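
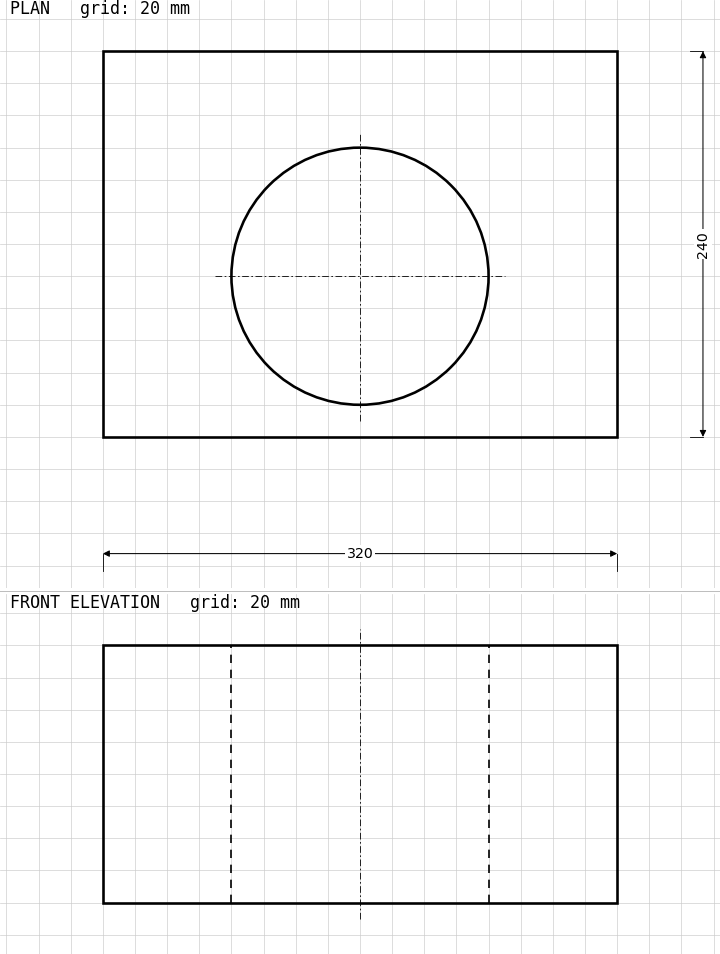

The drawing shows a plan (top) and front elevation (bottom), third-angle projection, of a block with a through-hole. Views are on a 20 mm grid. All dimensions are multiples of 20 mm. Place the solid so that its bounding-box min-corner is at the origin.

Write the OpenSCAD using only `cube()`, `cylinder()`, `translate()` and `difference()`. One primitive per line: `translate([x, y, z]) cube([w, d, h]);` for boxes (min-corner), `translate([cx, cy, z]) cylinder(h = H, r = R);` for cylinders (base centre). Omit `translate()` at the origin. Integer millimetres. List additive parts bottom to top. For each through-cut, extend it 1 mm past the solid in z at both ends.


difference() {
  cube([320, 240, 160]);
  translate([160, 100, -1]) cylinder(h = 162, r = 80);
}


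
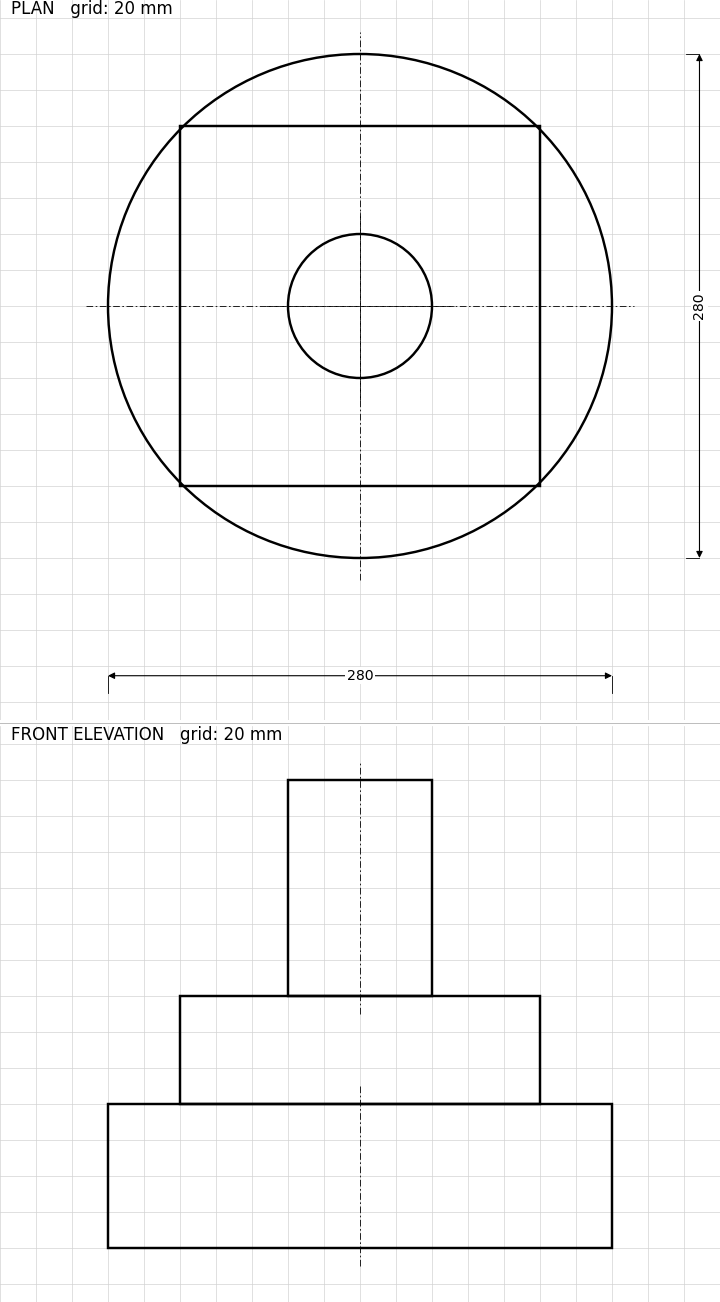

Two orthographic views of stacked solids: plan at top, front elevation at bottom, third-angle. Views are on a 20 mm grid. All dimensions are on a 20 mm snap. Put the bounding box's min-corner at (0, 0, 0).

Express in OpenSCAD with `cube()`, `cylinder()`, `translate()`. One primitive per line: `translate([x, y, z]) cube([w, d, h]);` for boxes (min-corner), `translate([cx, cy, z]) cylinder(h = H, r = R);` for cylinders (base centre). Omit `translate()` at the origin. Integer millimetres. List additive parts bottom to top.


translate([140, 140, 0]) cylinder(h = 80, r = 140);
translate([40, 40, 80]) cube([200, 200, 60]);
translate([140, 140, 140]) cylinder(h = 120, r = 40);


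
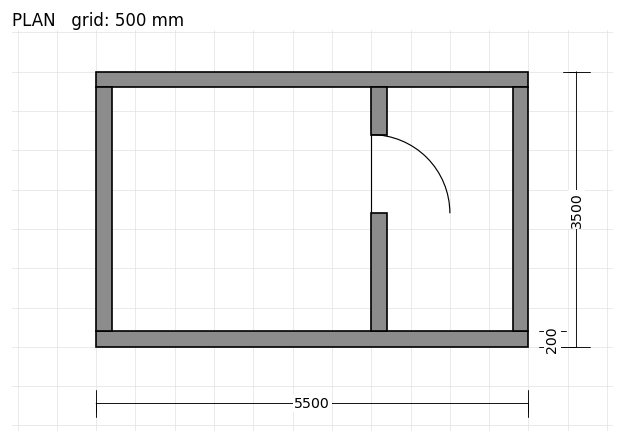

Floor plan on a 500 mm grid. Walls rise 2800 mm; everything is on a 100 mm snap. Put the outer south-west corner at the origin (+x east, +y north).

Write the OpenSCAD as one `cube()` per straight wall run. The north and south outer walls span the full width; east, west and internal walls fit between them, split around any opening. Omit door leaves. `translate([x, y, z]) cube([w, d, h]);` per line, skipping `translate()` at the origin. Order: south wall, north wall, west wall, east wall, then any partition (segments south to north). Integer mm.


cube([5500, 200, 2800]);
translate([0, 3300, 0]) cube([5500, 200, 2800]);
translate([0, 200, 0]) cube([200, 3100, 2800]);
translate([5300, 200, 0]) cube([200, 3100, 2800]);
translate([3500, 200, 0]) cube([200, 1500, 2800]);
translate([3500, 2700, 0]) cube([200, 600, 2800]);


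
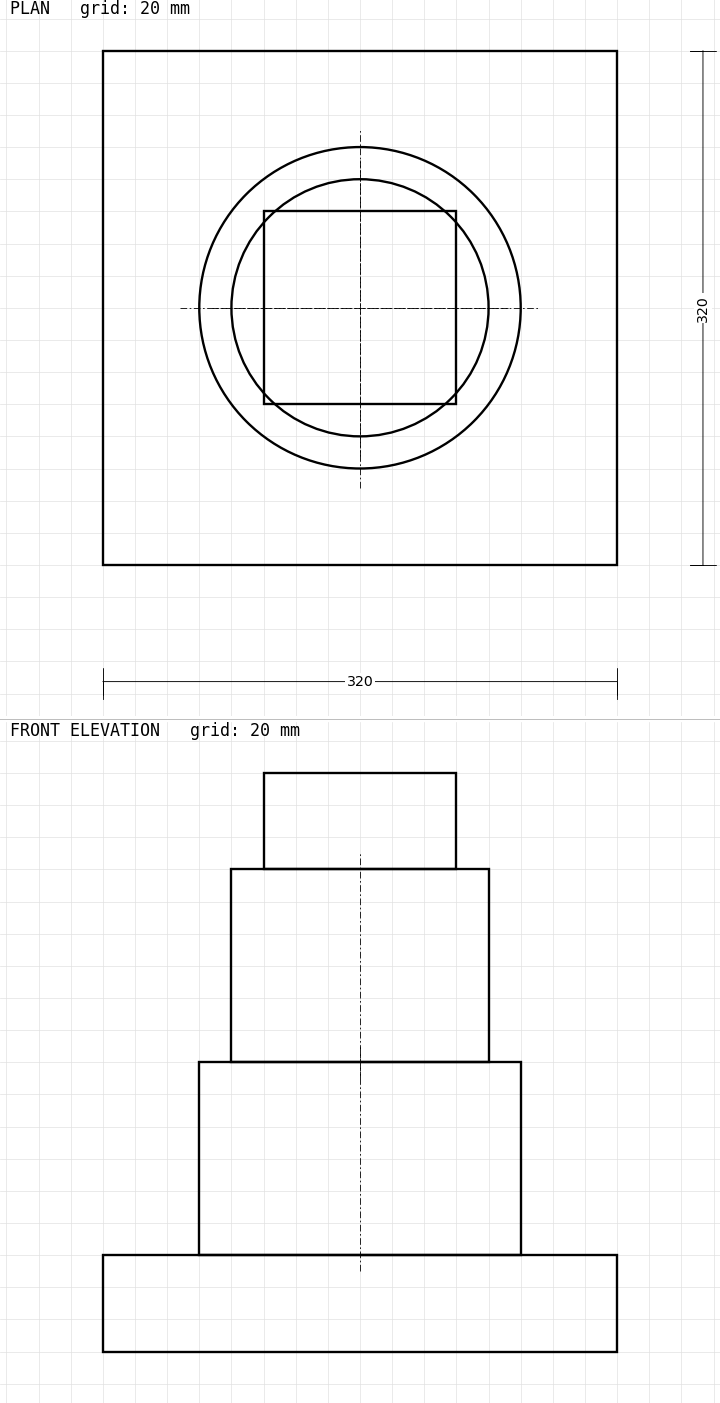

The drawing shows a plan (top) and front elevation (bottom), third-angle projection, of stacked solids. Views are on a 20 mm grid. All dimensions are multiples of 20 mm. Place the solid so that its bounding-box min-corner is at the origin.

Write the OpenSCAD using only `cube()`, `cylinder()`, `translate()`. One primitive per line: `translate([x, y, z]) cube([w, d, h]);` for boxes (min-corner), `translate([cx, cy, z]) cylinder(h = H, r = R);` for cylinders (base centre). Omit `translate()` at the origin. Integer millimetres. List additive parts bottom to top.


cube([320, 320, 60]);
translate([160, 160, 60]) cylinder(h = 120, r = 100);
translate([160, 160, 180]) cylinder(h = 120, r = 80);
translate([100, 100, 300]) cube([120, 120, 60]);


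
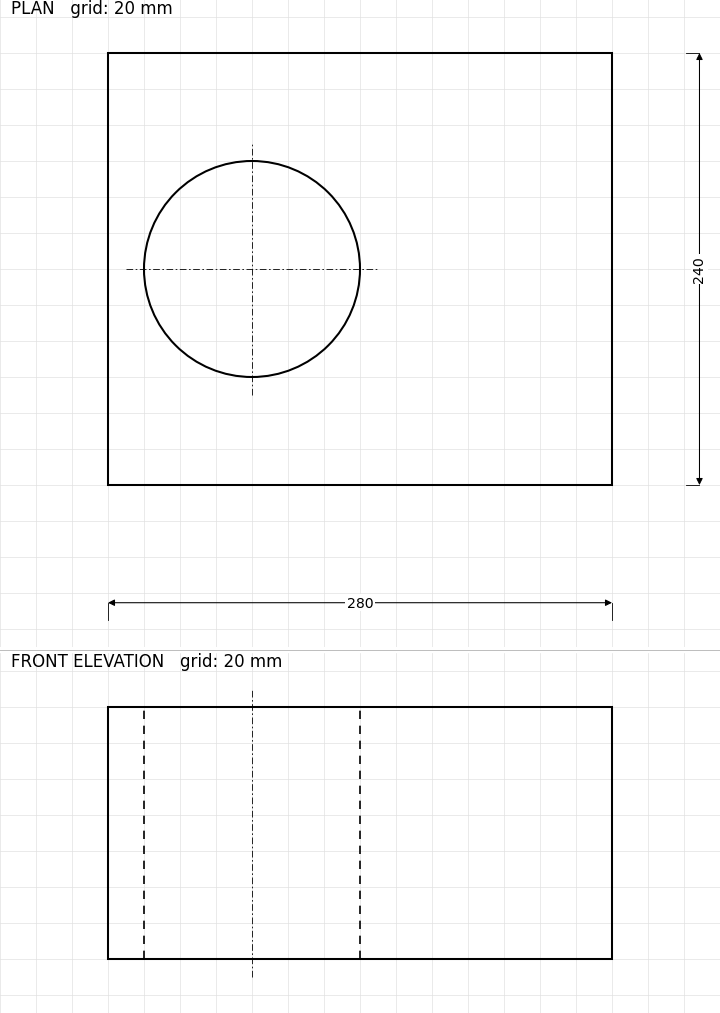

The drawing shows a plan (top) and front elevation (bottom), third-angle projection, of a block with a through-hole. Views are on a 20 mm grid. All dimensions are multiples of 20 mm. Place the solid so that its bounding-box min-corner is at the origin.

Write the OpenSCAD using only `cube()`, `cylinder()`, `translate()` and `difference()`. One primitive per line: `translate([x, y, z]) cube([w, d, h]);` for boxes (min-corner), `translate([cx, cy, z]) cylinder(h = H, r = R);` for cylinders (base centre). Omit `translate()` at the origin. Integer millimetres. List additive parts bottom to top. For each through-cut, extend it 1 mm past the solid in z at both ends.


difference() {
  cube([280, 240, 140]);
  translate([80, 120, -1]) cylinder(h = 142, r = 60);
}


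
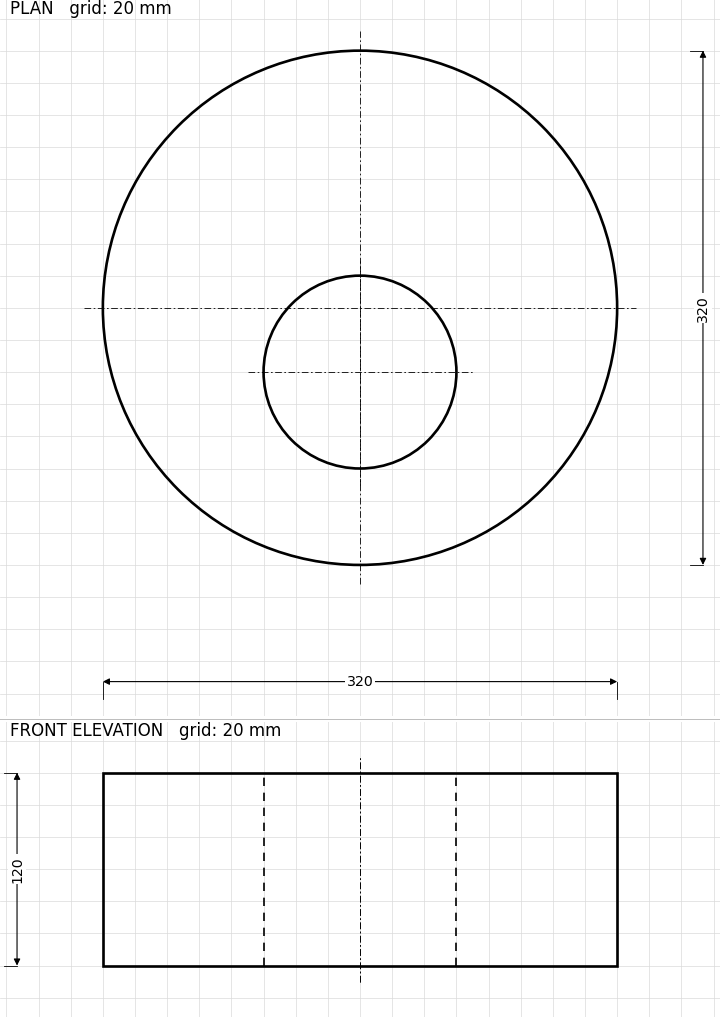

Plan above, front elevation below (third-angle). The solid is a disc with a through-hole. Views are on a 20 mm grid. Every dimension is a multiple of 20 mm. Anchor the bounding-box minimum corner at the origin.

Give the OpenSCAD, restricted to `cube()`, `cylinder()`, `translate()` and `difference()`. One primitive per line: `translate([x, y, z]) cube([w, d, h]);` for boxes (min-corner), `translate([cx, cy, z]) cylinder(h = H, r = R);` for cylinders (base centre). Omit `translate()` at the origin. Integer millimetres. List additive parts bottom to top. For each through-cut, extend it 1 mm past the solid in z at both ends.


difference() {
  translate([160, 160, 0]) cylinder(h = 120, r = 160);
  translate([160, 120, -1]) cylinder(h = 122, r = 60);
}


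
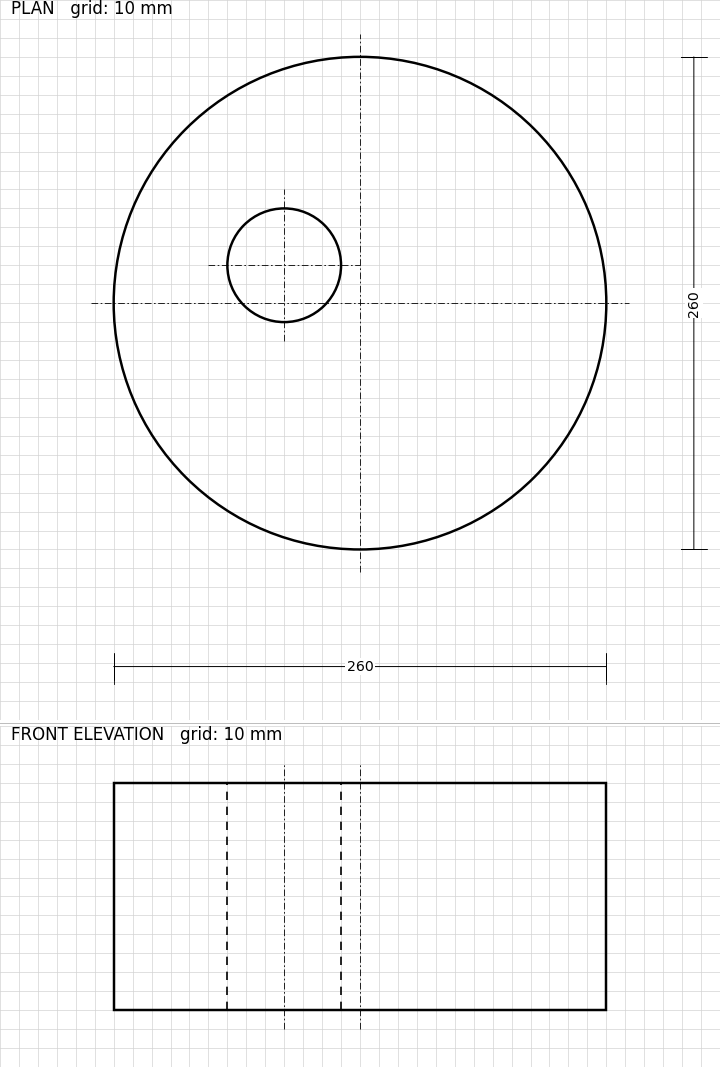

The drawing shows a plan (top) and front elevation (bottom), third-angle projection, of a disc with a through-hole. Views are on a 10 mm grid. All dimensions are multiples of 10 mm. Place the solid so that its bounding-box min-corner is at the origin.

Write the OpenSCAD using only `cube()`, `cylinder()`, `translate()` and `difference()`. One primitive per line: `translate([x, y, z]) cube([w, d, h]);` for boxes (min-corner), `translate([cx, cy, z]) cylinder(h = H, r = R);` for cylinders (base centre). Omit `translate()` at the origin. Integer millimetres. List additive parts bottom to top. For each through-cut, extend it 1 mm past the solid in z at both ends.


difference() {
  translate([130, 130, 0]) cylinder(h = 120, r = 130);
  translate([90, 150, -1]) cylinder(h = 122, r = 30);
}


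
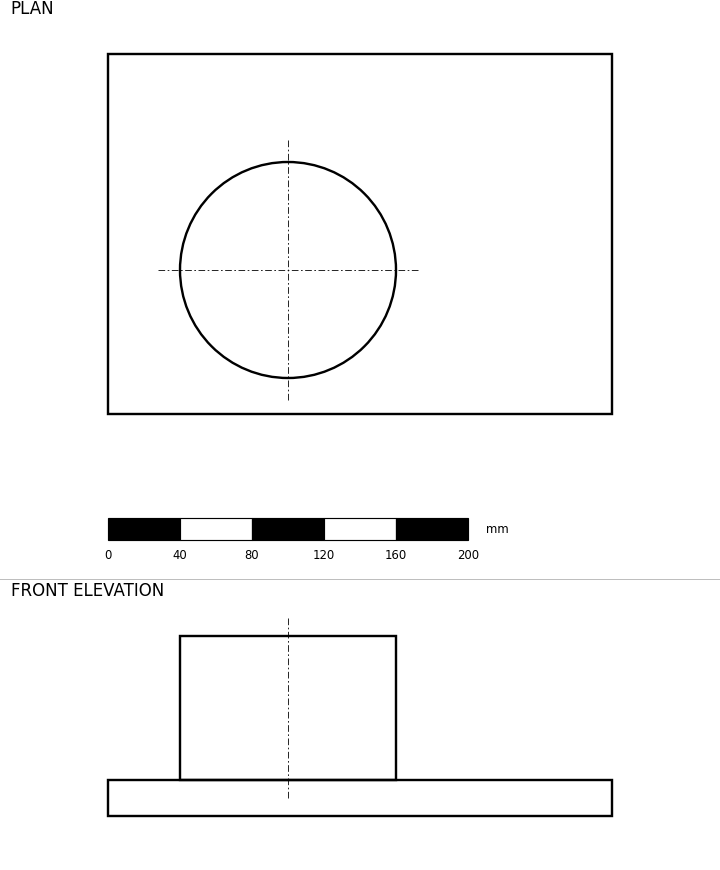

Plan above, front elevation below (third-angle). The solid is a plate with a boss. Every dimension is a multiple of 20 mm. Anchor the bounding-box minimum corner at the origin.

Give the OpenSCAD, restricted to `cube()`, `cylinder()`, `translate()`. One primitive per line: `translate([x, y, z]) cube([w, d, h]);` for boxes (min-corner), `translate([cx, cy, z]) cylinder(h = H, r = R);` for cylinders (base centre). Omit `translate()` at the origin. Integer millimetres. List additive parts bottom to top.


cube([280, 200, 20]);
translate([100, 80, 20]) cylinder(h = 80, r = 60);


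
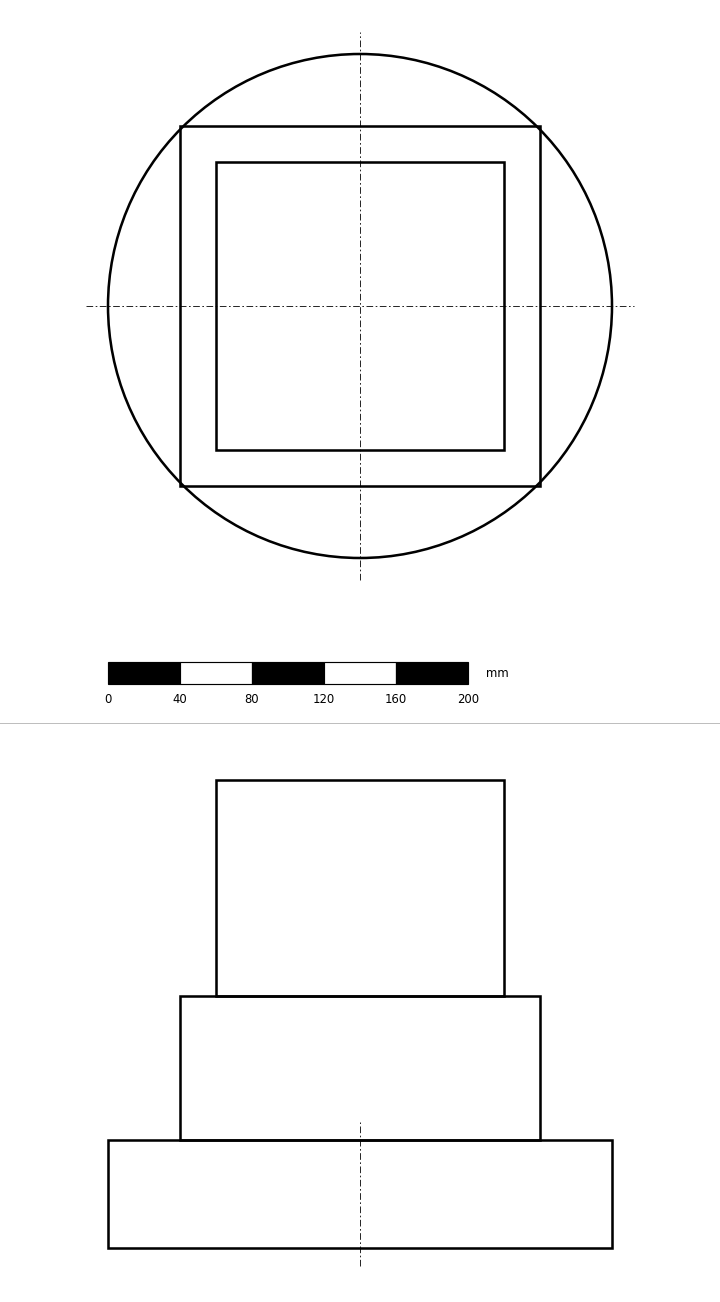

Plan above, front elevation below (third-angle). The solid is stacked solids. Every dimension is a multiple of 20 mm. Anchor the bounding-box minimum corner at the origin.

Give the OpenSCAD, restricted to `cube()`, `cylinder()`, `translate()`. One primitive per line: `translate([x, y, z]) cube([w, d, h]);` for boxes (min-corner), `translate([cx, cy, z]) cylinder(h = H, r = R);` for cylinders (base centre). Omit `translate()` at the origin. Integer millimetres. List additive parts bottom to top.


translate([140, 140, 0]) cylinder(h = 60, r = 140);
translate([40, 40, 60]) cube([200, 200, 80]);
translate([60, 60, 140]) cube([160, 160, 120]);


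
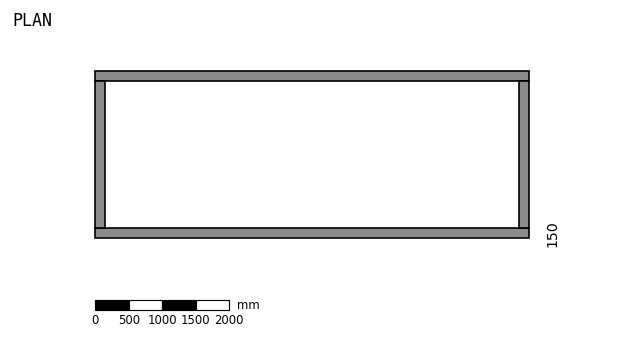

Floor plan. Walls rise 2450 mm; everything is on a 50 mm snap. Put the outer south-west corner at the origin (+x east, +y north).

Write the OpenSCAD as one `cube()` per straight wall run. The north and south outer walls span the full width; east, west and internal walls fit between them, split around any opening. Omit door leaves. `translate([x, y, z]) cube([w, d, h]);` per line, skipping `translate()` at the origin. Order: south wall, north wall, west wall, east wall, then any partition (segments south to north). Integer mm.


cube([6500, 150, 2450]);
translate([0, 2350, 0]) cube([6500, 150, 2450]);
translate([0, 150, 0]) cube([150, 2200, 2450]);
translate([6350, 150, 0]) cube([150, 2200, 2450]);


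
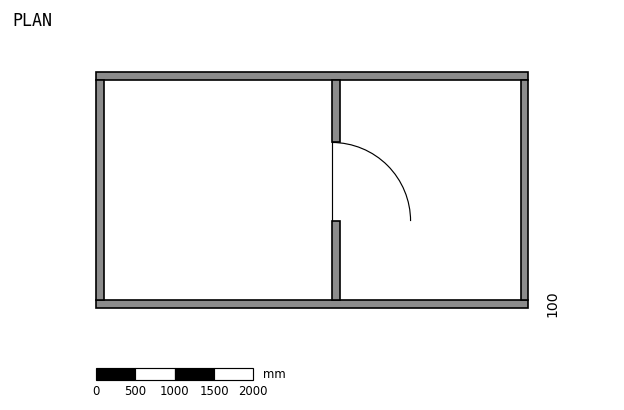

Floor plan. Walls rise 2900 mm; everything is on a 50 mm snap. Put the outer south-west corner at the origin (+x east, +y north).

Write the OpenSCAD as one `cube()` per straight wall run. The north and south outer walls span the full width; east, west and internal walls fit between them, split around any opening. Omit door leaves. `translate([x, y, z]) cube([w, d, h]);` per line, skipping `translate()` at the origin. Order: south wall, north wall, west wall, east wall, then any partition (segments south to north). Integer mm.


cube([5500, 100, 2900]);
translate([0, 2900, 0]) cube([5500, 100, 2900]);
translate([0, 100, 0]) cube([100, 2800, 2900]);
translate([5400, 100, 0]) cube([100, 2800, 2900]);
translate([3000, 100, 0]) cube([100, 1000, 2900]);
translate([3000, 2100, 0]) cube([100, 800, 2900]);


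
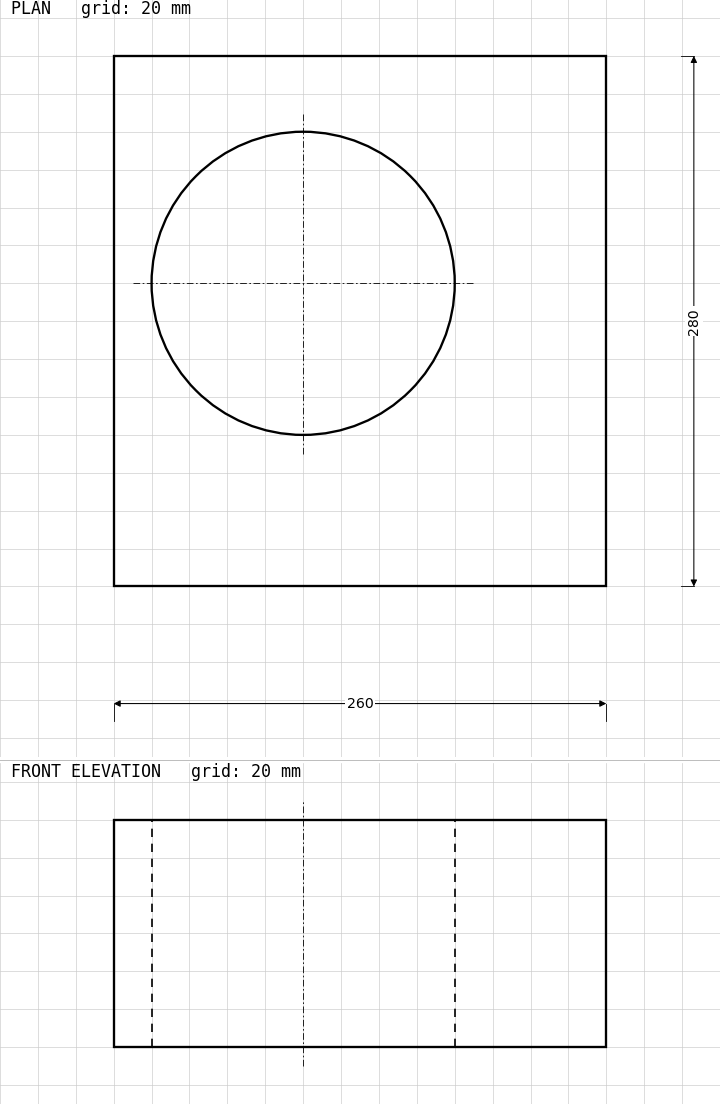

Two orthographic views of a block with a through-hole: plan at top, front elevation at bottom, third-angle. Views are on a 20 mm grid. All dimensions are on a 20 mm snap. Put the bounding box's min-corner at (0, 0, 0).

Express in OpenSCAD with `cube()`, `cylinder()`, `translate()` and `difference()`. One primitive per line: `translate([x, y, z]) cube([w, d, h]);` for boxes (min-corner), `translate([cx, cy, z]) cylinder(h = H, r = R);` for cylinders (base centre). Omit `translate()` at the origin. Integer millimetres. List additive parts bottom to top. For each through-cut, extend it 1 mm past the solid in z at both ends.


difference() {
  cube([260, 280, 120]);
  translate([100, 160, -1]) cylinder(h = 122, r = 80);
}


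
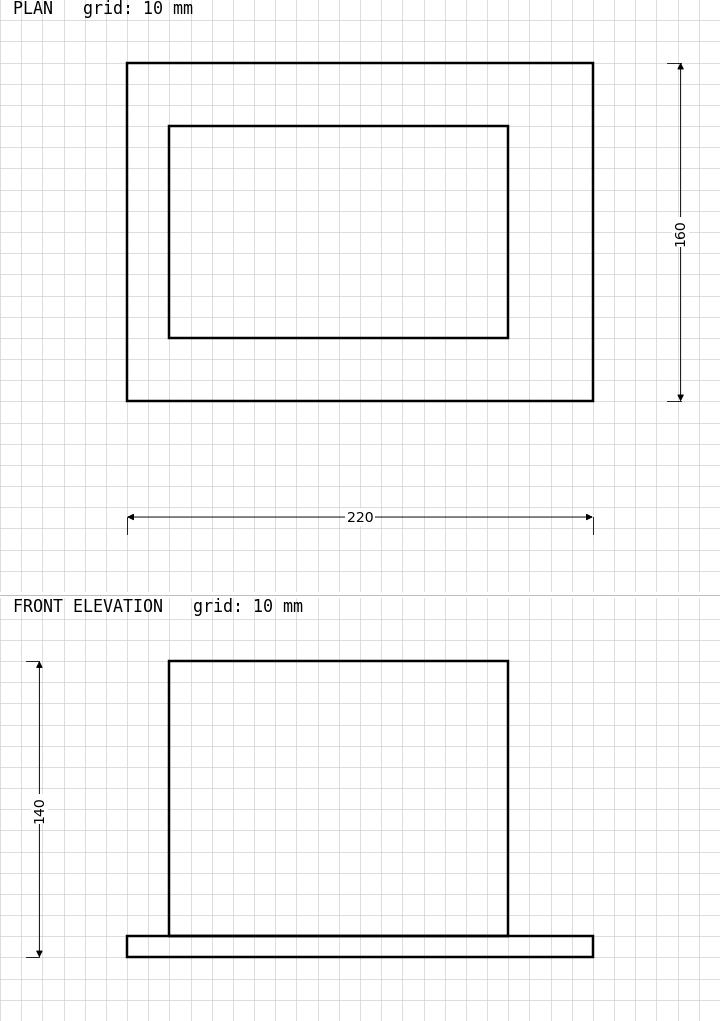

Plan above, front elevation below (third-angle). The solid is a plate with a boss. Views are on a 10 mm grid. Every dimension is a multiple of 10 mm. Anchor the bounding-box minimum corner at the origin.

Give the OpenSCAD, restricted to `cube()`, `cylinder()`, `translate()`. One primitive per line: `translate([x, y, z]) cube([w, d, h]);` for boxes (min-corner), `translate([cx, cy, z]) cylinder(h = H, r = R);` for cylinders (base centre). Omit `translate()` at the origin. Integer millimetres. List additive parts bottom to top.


cube([220, 160, 10]);
translate([20, 30, 10]) cube([160, 100, 130]);


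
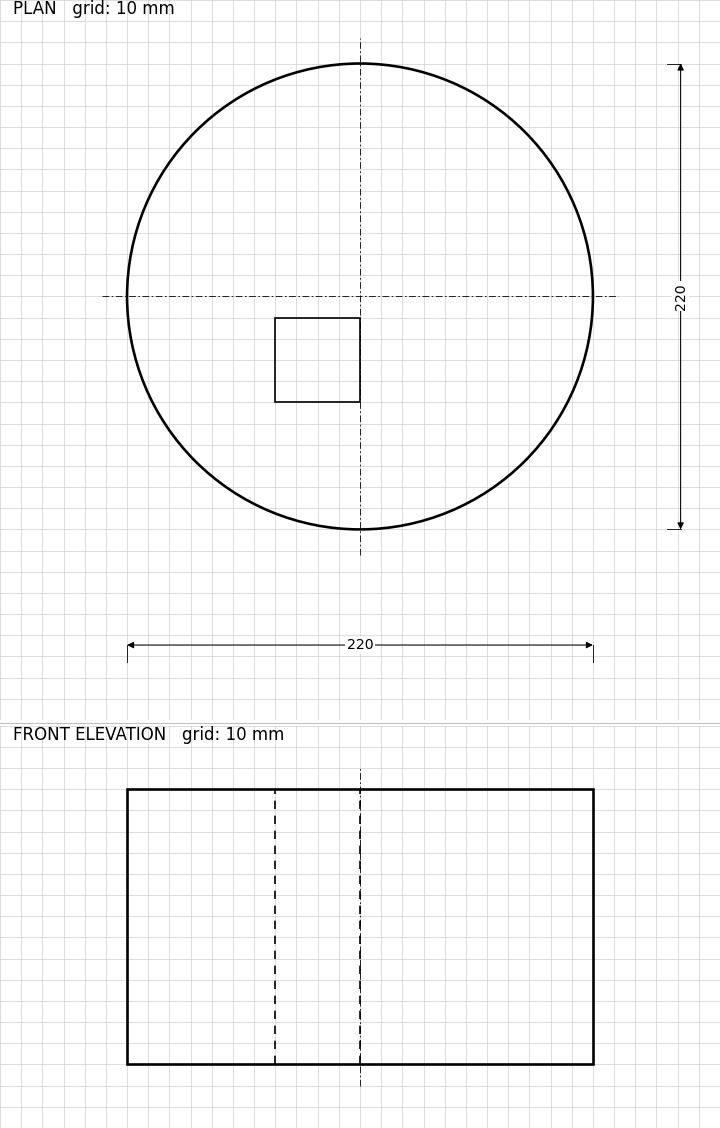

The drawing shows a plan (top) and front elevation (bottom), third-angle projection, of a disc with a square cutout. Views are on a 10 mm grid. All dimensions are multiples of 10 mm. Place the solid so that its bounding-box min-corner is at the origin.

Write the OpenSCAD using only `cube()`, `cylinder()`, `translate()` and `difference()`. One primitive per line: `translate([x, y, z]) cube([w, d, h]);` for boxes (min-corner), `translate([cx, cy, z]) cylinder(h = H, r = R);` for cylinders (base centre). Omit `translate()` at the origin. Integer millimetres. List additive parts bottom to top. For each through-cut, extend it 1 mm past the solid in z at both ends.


difference() {
  translate([110, 110, 0]) cylinder(h = 130, r = 110);
  translate([70, 60, -1]) cube([40, 40, 132]);
}


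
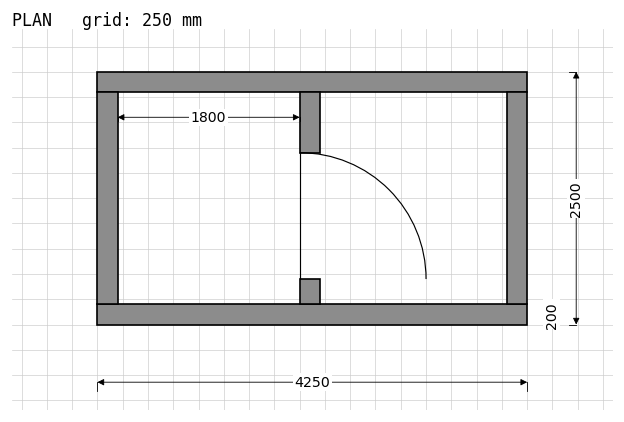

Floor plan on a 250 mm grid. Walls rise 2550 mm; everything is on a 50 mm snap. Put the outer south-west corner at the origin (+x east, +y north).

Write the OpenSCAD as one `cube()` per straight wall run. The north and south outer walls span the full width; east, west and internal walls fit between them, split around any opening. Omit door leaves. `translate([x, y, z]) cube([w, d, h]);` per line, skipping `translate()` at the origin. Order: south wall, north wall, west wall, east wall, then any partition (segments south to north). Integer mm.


cube([4250, 200, 2550]);
translate([0, 2300, 0]) cube([4250, 200, 2550]);
translate([0, 200, 0]) cube([200, 2100, 2550]);
translate([4050, 200, 0]) cube([200, 2100, 2550]);
translate([2000, 200, 0]) cube([200, 250, 2550]);
translate([2000, 1700, 0]) cube([200, 600, 2550]);


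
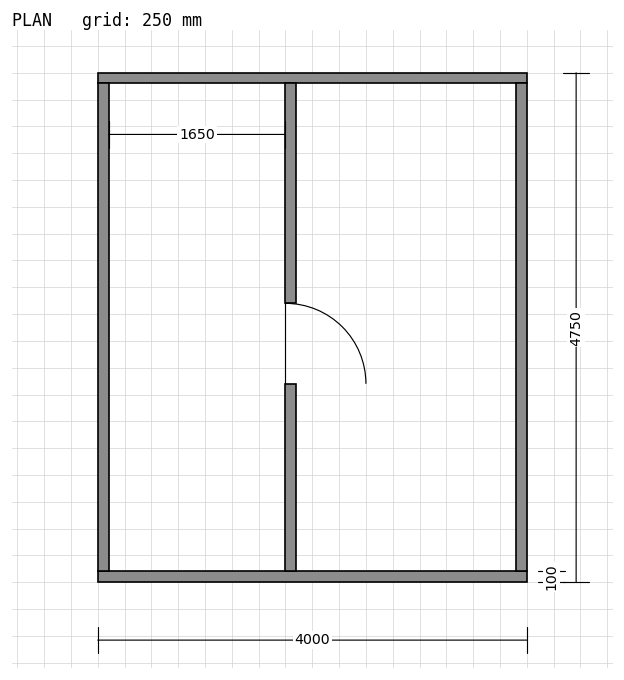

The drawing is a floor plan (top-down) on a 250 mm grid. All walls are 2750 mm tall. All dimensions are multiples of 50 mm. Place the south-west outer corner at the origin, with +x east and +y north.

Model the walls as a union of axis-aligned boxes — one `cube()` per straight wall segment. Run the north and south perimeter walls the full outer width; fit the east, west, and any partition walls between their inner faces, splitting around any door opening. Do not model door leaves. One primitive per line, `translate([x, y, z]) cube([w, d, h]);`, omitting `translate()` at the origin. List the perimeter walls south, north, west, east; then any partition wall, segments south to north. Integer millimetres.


cube([4000, 100, 2750]);
translate([0, 4650, 0]) cube([4000, 100, 2750]);
translate([0, 100, 0]) cube([100, 4550, 2750]);
translate([3900, 100, 0]) cube([100, 4550, 2750]);
translate([1750, 100, 0]) cube([100, 1750, 2750]);
translate([1750, 2600, 0]) cube([100, 2050, 2750]);


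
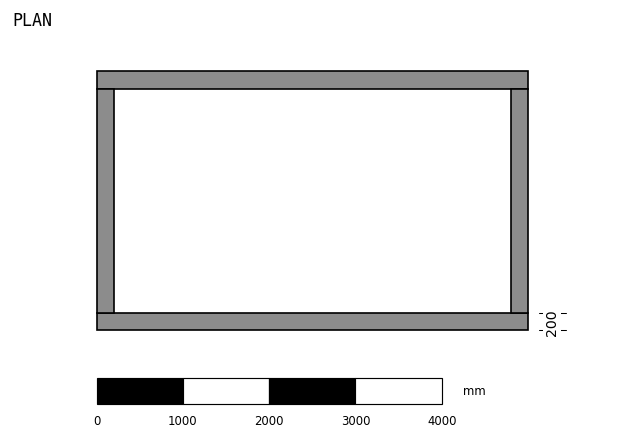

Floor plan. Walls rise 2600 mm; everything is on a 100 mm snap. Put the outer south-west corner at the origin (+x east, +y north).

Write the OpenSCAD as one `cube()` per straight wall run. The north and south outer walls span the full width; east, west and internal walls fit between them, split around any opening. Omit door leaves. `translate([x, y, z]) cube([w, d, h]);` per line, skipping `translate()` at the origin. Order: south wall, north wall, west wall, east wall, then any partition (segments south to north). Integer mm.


cube([5000, 200, 2600]);
translate([0, 2800, 0]) cube([5000, 200, 2600]);
translate([0, 200, 0]) cube([200, 2600, 2600]);
translate([4800, 200, 0]) cube([200, 2600, 2600]);


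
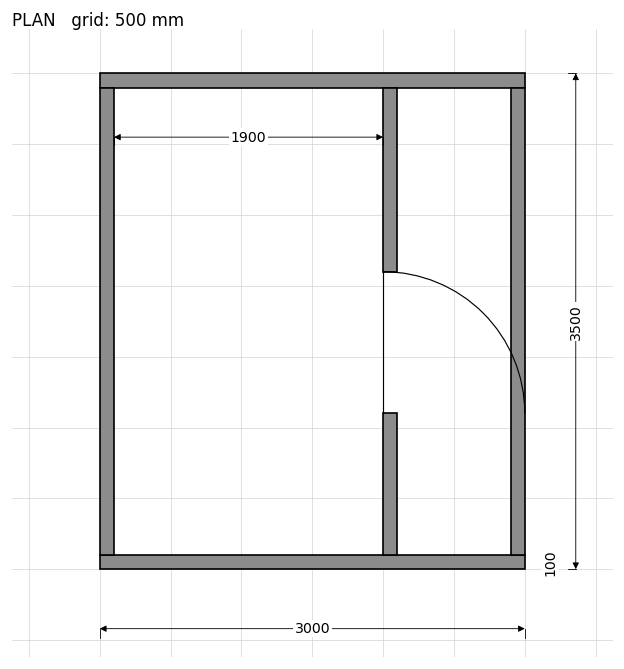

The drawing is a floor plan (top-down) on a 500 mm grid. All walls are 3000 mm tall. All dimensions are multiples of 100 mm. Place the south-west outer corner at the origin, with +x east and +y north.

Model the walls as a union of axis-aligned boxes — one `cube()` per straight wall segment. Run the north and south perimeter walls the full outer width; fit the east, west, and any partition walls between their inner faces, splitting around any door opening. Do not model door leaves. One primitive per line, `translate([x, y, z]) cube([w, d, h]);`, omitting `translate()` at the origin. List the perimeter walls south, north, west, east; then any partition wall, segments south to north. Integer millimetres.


cube([3000, 100, 3000]);
translate([0, 3400, 0]) cube([3000, 100, 3000]);
translate([0, 100, 0]) cube([100, 3300, 3000]);
translate([2900, 100, 0]) cube([100, 3300, 3000]);
translate([2000, 100, 0]) cube([100, 1000, 3000]);
translate([2000, 2100, 0]) cube([100, 1300, 3000]);


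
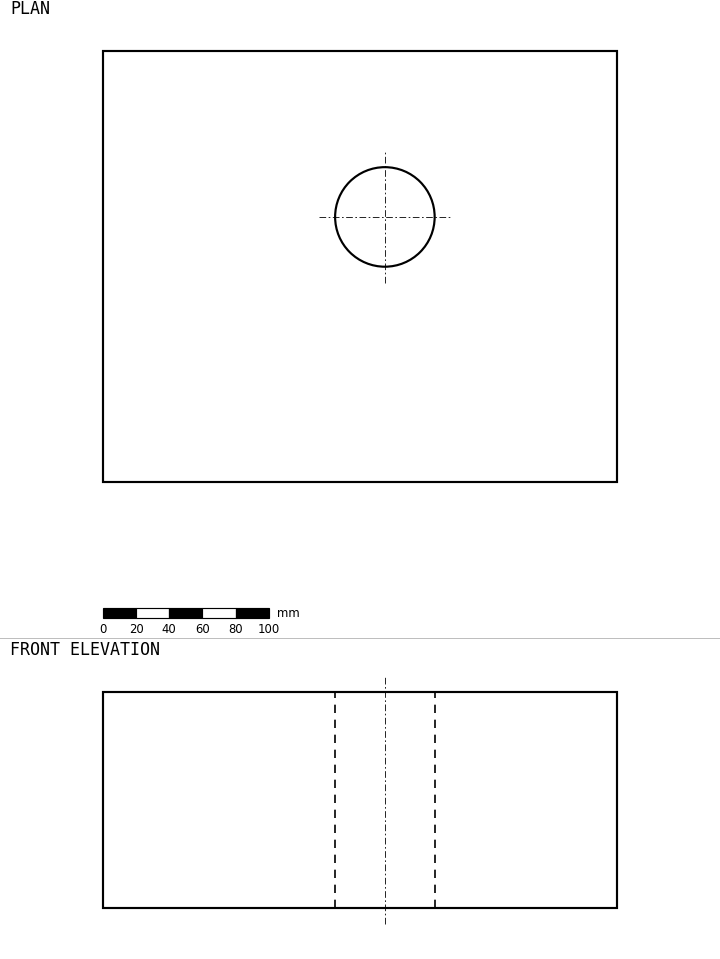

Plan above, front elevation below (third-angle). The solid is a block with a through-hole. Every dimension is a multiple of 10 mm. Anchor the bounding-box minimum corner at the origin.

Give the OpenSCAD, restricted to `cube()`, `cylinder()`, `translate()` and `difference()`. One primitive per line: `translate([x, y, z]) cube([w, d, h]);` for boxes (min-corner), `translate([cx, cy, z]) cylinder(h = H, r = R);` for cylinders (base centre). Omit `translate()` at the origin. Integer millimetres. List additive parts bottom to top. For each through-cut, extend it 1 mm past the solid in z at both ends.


difference() {
  cube([310, 260, 130]);
  translate([170, 160, -1]) cylinder(h = 132, r = 30);
}


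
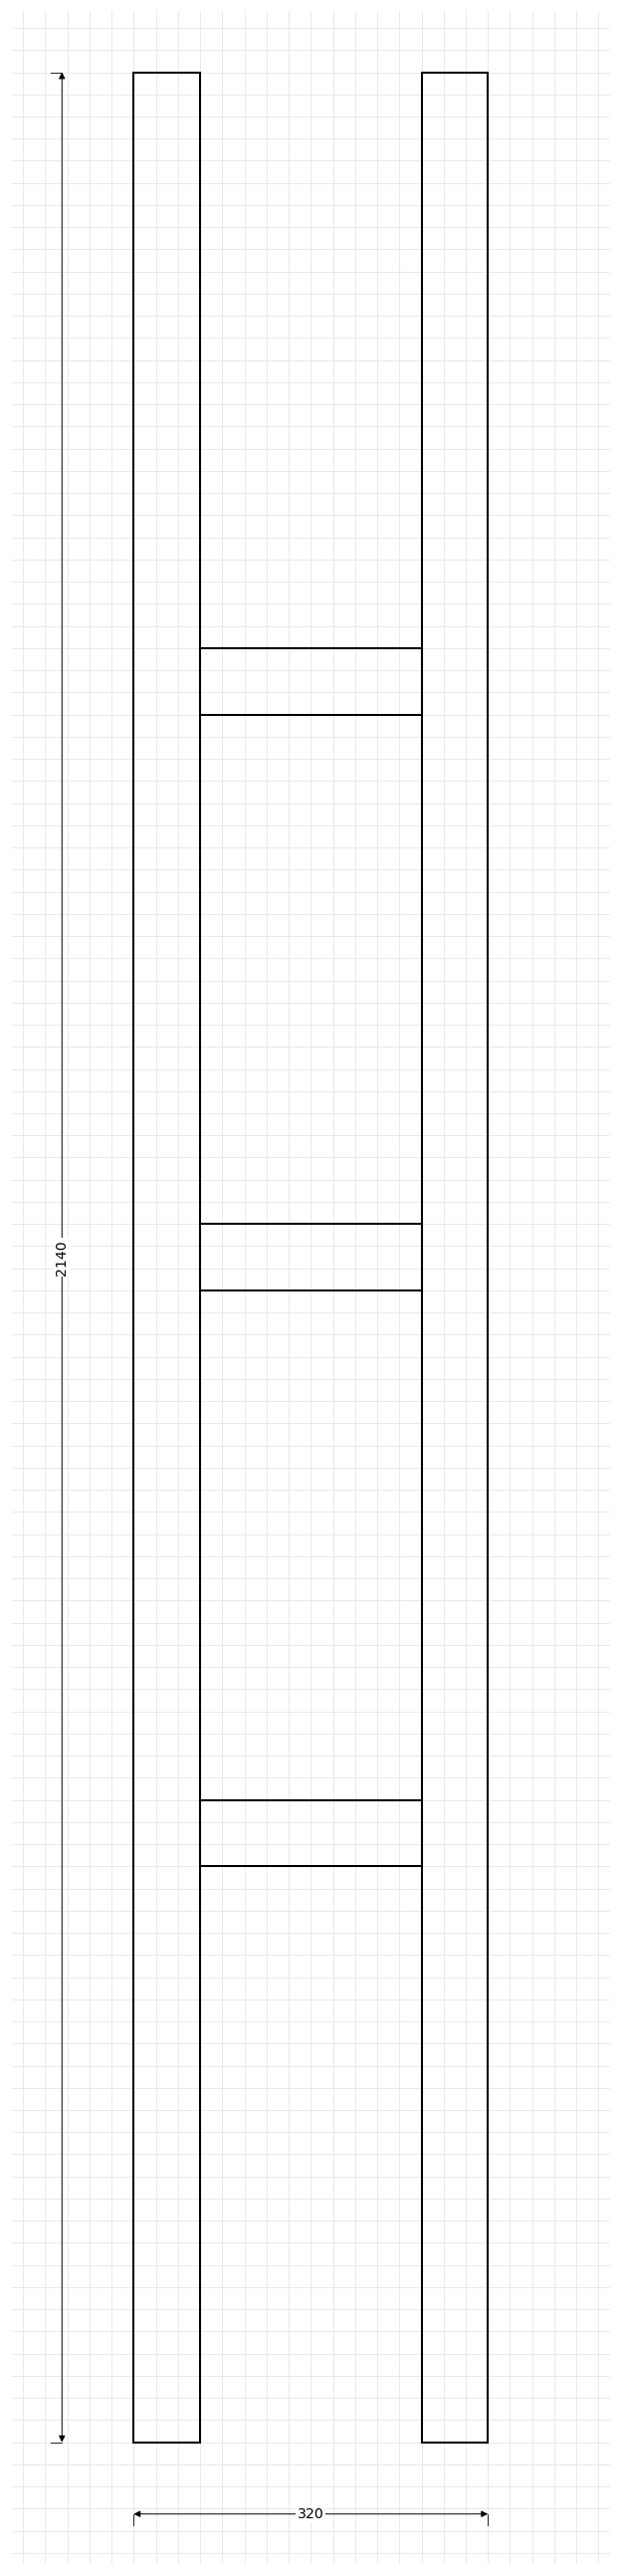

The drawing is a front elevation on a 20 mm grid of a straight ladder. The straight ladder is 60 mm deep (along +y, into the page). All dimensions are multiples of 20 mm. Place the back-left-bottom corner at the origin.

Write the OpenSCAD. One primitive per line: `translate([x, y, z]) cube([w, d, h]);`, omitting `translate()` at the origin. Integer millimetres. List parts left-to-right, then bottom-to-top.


cube([60, 60, 2140]);
translate([60, 0, 520]) cube([200, 60, 60]);
translate([60, 0, 1040]) cube([200, 60, 60]);
translate([60, 0, 1560]) cube([200, 60, 60]);
translate([260, 0, 0]) cube([60, 60, 2140]);


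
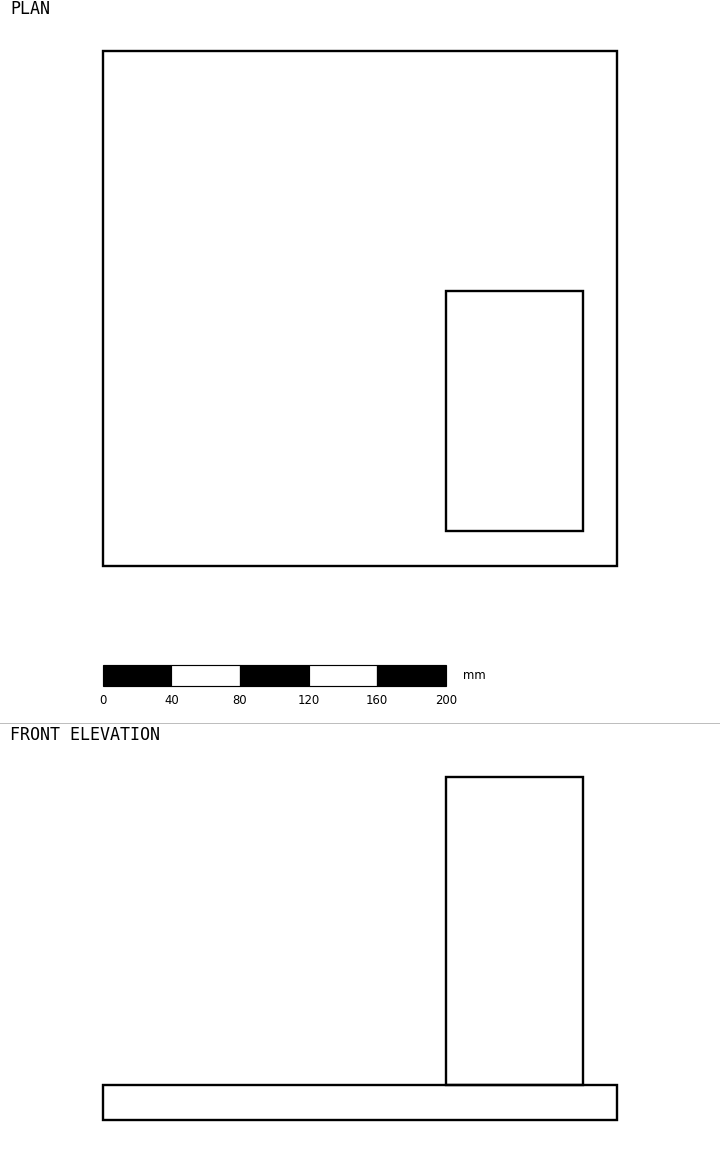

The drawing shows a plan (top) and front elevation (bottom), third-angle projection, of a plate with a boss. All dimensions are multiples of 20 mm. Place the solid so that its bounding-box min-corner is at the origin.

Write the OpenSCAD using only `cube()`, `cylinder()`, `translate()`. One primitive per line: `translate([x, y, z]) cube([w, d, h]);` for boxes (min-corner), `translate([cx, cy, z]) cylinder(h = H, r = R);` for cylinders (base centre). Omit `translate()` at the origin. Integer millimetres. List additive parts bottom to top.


cube([300, 300, 20]);
translate([200, 20, 20]) cube([80, 140, 180]);


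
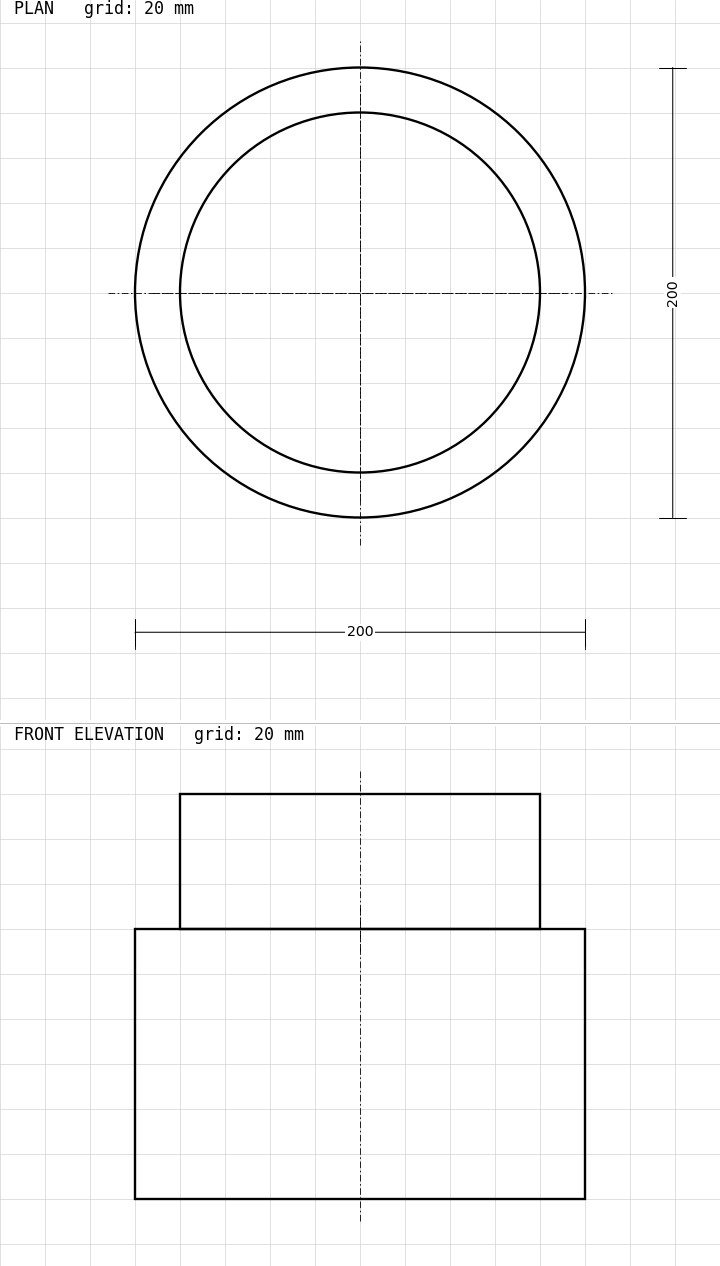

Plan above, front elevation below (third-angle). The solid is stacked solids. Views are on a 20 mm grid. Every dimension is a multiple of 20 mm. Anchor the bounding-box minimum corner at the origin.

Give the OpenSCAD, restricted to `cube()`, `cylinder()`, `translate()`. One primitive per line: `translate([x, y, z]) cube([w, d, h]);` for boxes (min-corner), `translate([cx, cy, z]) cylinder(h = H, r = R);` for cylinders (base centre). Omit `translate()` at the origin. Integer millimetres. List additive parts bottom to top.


translate([100, 100, 0]) cylinder(h = 120, r = 100);
translate([100, 100, 120]) cylinder(h = 60, r = 80);


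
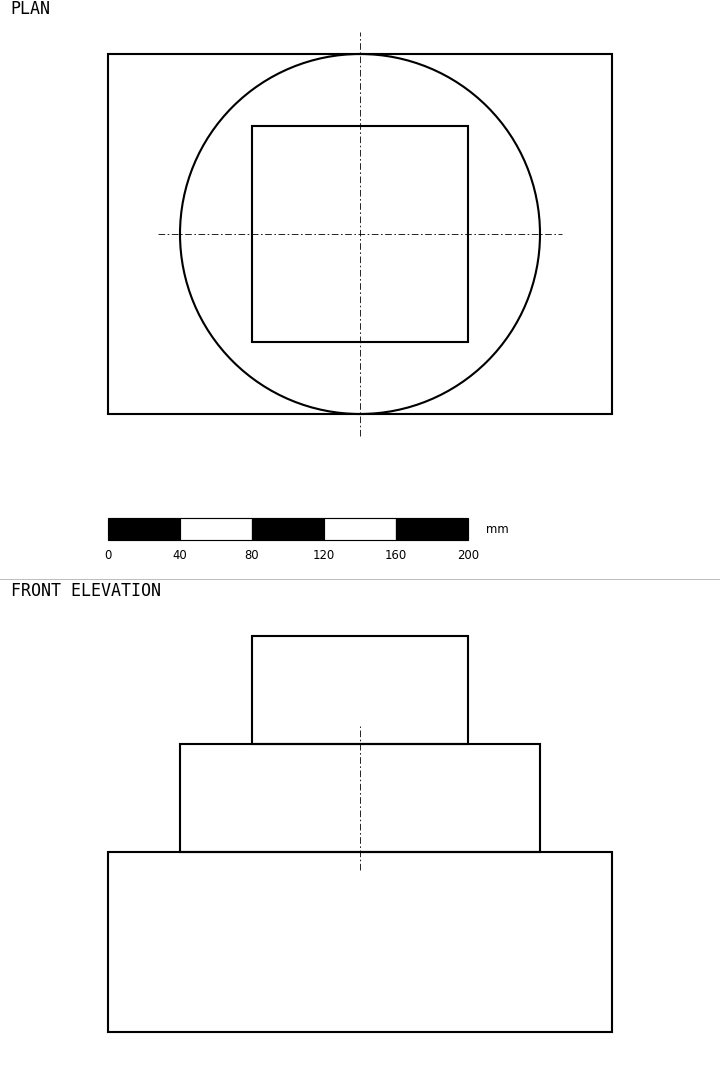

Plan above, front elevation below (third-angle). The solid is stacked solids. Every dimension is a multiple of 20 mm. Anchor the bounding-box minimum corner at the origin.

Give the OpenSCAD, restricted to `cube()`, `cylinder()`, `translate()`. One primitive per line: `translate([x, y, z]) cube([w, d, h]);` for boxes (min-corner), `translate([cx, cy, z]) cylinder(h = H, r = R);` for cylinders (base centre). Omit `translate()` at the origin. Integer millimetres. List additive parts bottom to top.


cube([280, 200, 100]);
translate([140, 100, 100]) cylinder(h = 60, r = 100);
translate([80, 40, 160]) cube([120, 120, 60]);


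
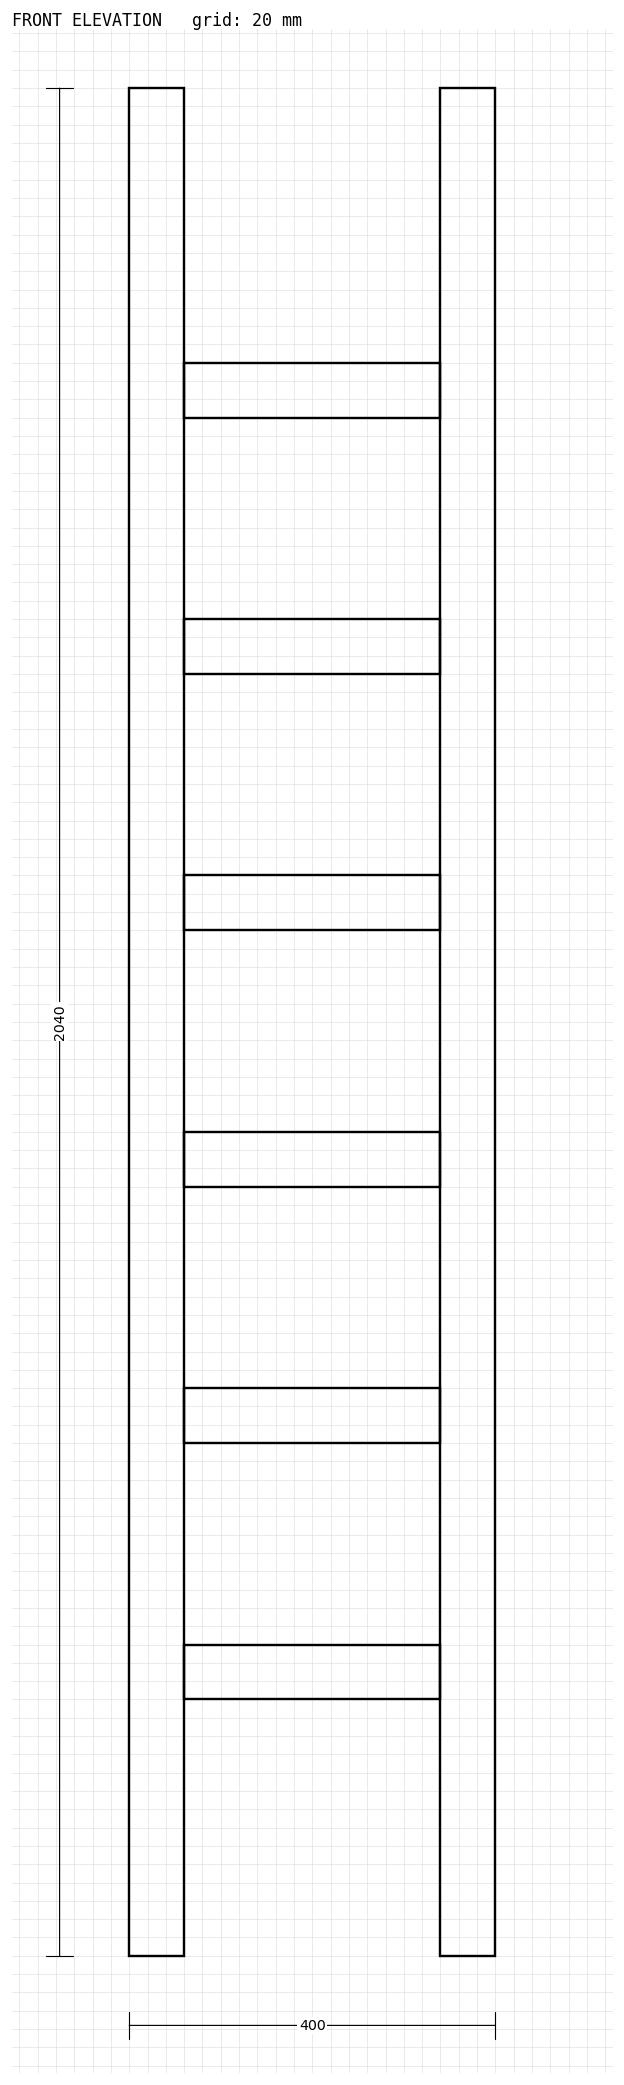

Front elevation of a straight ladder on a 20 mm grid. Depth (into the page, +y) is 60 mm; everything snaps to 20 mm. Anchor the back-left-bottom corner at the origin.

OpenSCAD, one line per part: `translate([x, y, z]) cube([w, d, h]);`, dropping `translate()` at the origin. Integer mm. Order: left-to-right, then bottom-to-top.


cube([60, 60, 2040]);
translate([60, 0, 280]) cube([280, 60, 60]);
translate([60, 0, 560]) cube([280, 60, 60]);
translate([60, 0, 840]) cube([280, 60, 60]);
translate([60, 0, 1120]) cube([280, 60, 60]);
translate([60, 0, 1400]) cube([280, 60, 60]);
translate([60, 0, 1680]) cube([280, 60, 60]);
translate([340, 0, 0]) cube([60, 60, 2040]);


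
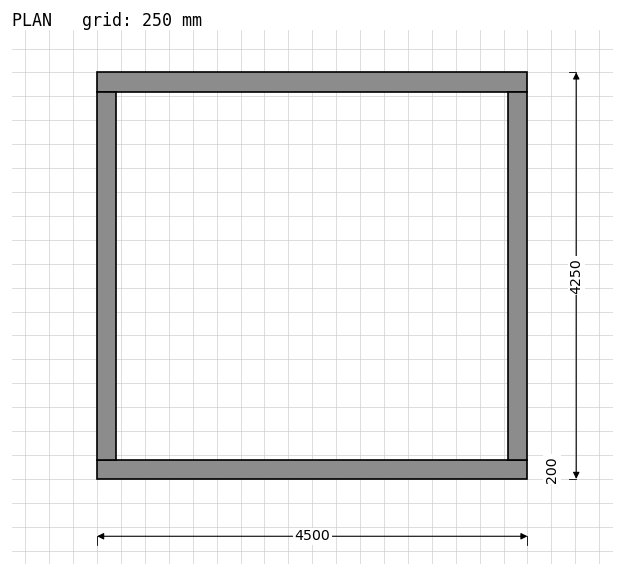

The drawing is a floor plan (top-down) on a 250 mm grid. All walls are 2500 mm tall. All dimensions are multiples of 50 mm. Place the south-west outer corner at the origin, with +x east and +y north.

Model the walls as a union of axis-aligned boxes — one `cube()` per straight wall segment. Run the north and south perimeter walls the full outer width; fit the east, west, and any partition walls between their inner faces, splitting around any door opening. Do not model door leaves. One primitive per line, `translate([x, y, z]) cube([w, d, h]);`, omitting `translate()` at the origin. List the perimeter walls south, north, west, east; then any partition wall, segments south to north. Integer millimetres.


cube([4500, 200, 2500]);
translate([0, 4050, 0]) cube([4500, 200, 2500]);
translate([0, 200, 0]) cube([200, 3850, 2500]);
translate([4300, 200, 0]) cube([200, 3850, 2500]);


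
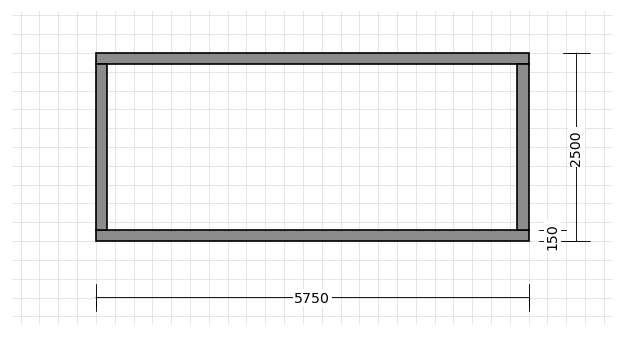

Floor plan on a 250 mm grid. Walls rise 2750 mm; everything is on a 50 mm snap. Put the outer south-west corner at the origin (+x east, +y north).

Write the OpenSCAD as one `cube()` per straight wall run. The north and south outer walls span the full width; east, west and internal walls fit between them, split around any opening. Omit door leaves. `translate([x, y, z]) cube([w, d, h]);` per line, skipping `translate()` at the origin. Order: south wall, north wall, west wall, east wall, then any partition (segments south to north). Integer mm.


cube([5750, 150, 2750]);
translate([0, 2350, 0]) cube([5750, 150, 2750]);
translate([0, 150, 0]) cube([150, 2200, 2750]);
translate([5600, 150, 0]) cube([150, 2200, 2750]);


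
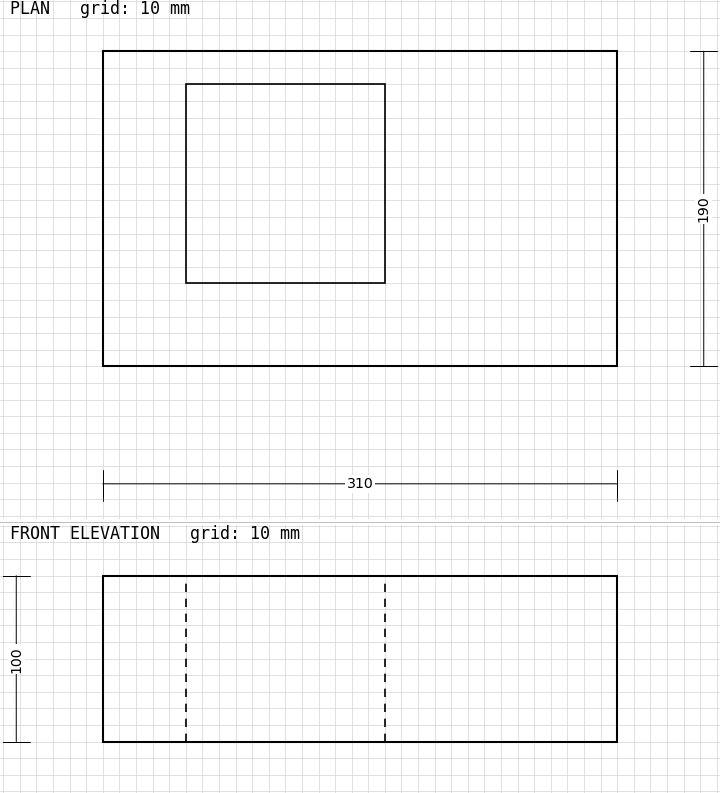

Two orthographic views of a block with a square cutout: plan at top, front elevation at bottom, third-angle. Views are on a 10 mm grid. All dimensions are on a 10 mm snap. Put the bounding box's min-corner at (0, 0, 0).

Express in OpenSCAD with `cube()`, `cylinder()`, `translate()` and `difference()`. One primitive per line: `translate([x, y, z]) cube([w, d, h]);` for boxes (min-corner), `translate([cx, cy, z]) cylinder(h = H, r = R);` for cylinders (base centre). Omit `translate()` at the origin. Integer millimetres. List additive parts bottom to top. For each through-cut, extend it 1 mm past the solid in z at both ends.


difference() {
  cube([310, 190, 100]);
  translate([50, 50, -1]) cube([120, 120, 102]);
}


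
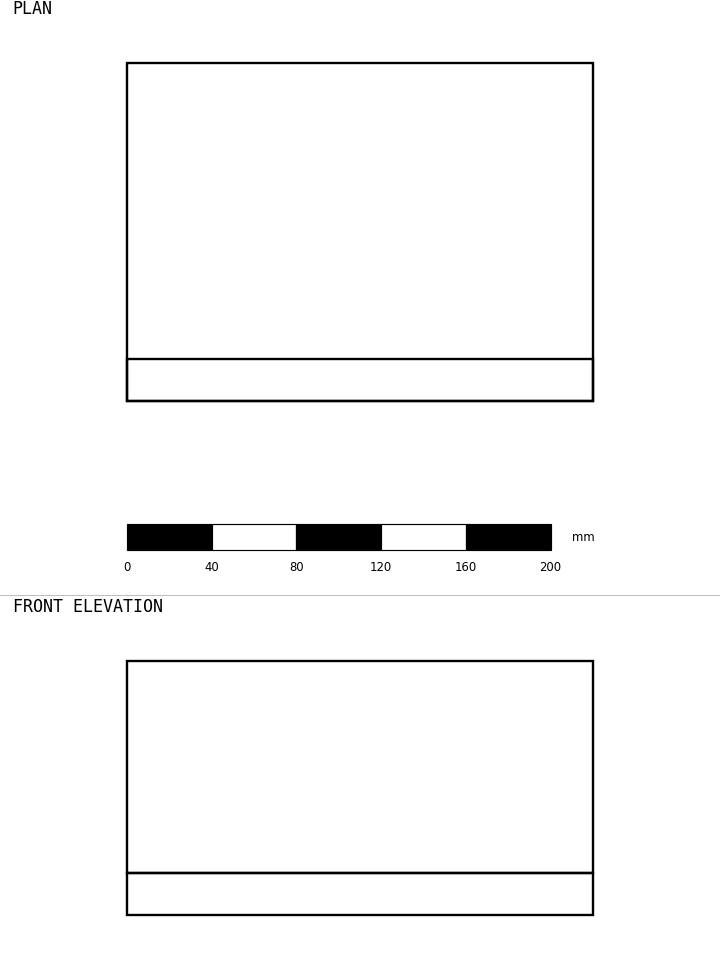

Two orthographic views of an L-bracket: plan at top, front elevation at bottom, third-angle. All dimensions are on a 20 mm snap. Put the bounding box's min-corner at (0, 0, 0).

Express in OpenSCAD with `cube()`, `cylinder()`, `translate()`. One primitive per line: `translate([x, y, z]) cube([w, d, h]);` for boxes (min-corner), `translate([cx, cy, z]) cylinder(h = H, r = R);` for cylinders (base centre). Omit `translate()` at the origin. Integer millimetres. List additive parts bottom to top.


cube([220, 160, 20]);
translate([0, 0, 20]) cube([220, 20, 100]);


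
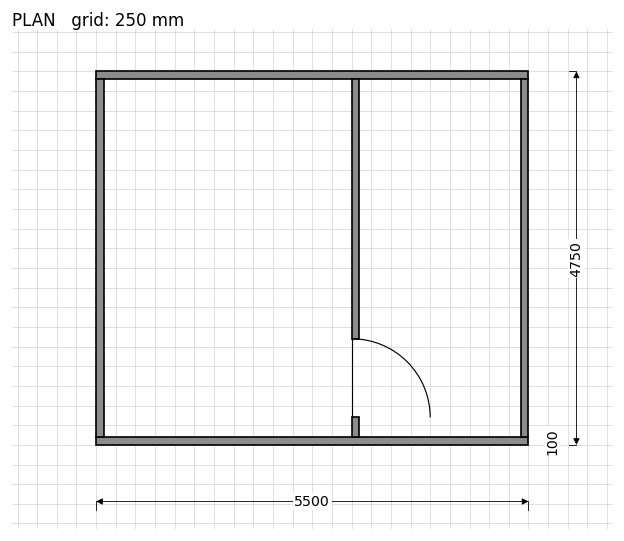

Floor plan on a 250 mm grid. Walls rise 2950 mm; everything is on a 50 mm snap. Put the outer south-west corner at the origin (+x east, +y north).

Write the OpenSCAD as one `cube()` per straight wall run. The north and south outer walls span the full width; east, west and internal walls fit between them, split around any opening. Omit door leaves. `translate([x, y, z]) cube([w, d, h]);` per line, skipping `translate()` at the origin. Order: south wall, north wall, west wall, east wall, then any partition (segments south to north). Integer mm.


cube([5500, 100, 2950]);
translate([0, 4650, 0]) cube([5500, 100, 2950]);
translate([0, 100, 0]) cube([100, 4550, 2950]);
translate([5400, 100, 0]) cube([100, 4550, 2950]);
translate([3250, 100, 0]) cube([100, 250, 2950]);
translate([3250, 1350, 0]) cube([100, 3300, 2950]);


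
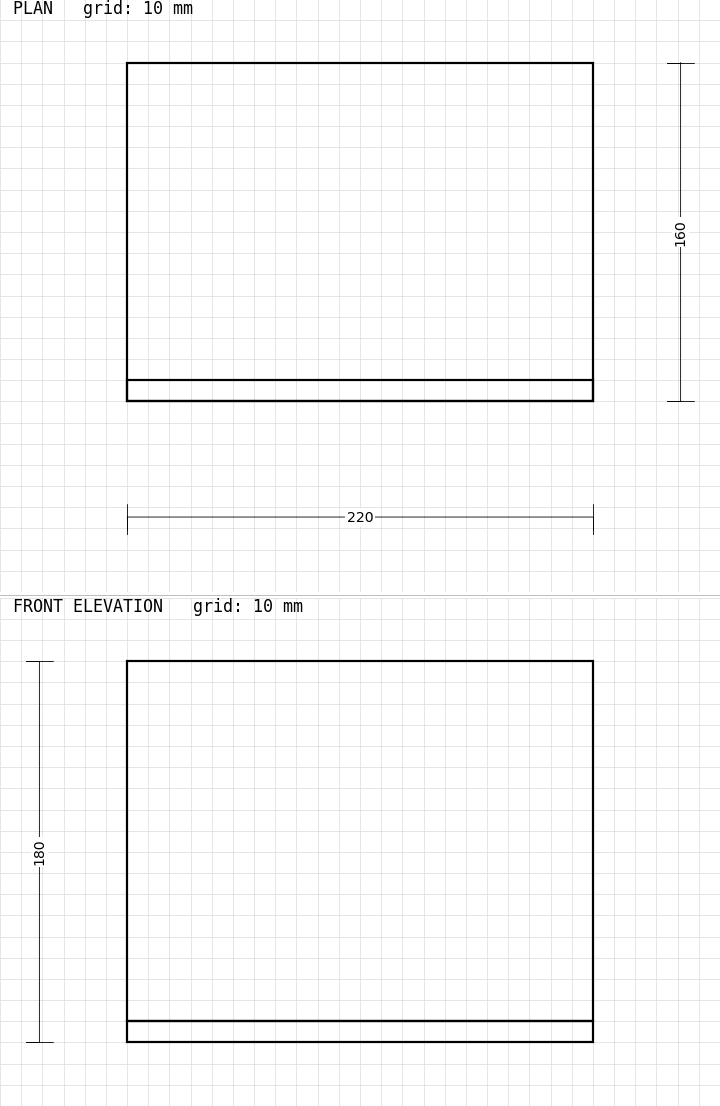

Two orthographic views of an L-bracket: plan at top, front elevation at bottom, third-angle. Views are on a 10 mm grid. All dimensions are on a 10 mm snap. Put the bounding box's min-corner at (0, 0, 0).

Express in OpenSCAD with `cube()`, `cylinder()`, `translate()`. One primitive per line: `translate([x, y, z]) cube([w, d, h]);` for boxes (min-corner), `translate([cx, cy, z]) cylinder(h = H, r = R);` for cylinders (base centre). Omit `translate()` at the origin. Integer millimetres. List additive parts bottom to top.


cube([220, 160, 10]);
translate([0, 0, 10]) cube([220, 10, 170]);


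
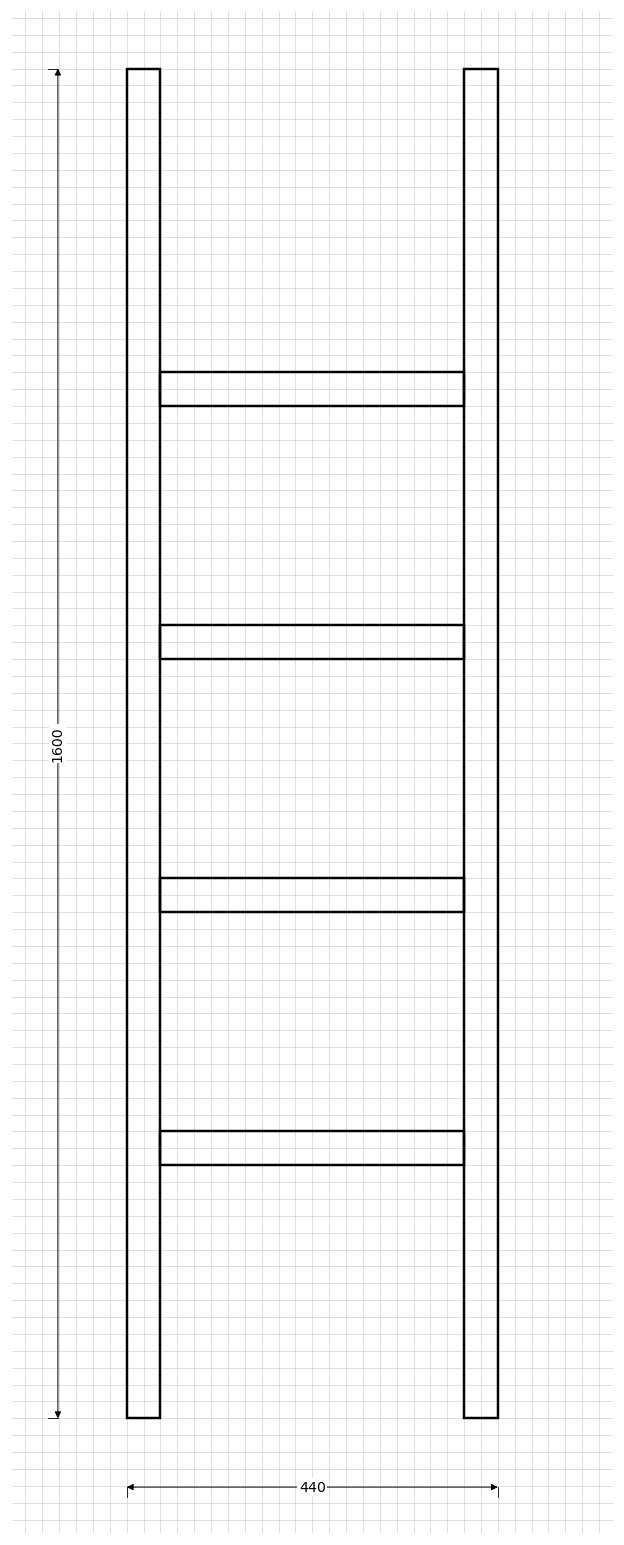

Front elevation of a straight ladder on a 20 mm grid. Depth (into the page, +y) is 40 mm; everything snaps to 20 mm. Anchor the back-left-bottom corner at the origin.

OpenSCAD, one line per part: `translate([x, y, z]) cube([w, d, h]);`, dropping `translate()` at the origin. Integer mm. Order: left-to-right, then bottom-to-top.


cube([40, 40, 1600]);
translate([40, 0, 300]) cube([360, 40, 40]);
translate([40, 0, 600]) cube([360, 40, 40]);
translate([40, 0, 900]) cube([360, 40, 40]);
translate([40, 0, 1200]) cube([360, 40, 40]);
translate([400, 0, 0]) cube([40, 40, 1600]);


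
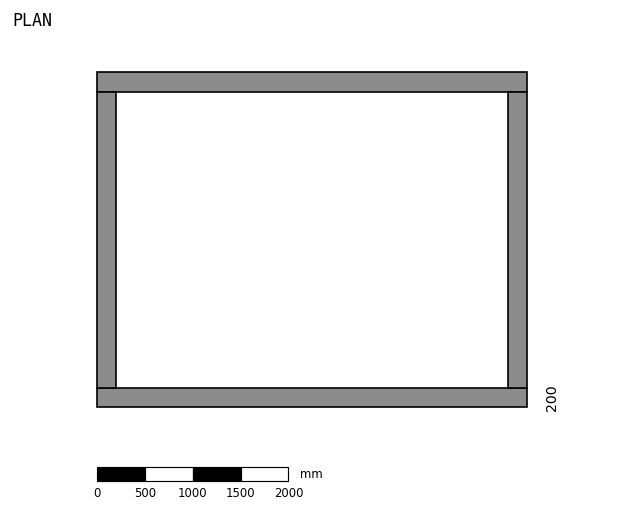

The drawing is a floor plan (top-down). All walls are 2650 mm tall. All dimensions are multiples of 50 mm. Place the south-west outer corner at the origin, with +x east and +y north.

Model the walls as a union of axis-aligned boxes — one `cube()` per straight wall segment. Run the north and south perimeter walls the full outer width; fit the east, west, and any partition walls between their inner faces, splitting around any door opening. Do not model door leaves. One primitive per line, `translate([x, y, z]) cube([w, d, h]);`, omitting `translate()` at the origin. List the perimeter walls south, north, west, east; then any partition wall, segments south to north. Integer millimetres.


cube([4500, 200, 2650]);
translate([0, 3300, 0]) cube([4500, 200, 2650]);
translate([0, 200, 0]) cube([200, 3100, 2650]);
translate([4300, 200, 0]) cube([200, 3100, 2650]);


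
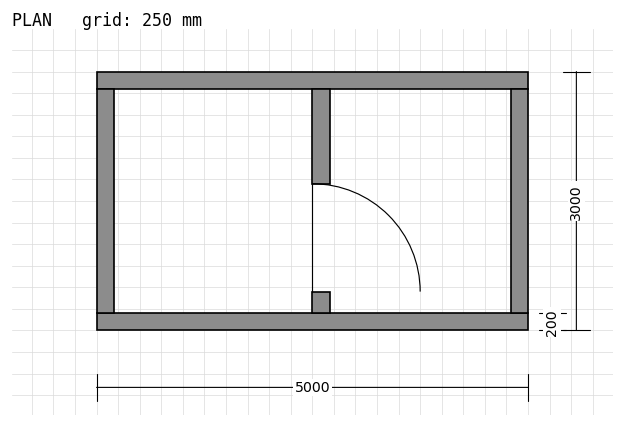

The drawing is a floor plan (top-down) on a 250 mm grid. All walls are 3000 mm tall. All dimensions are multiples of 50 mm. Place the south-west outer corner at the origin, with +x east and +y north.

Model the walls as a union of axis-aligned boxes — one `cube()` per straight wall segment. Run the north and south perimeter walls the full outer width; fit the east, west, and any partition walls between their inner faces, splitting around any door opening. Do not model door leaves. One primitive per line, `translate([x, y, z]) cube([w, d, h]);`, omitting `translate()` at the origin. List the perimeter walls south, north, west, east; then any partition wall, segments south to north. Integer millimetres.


cube([5000, 200, 3000]);
translate([0, 2800, 0]) cube([5000, 200, 3000]);
translate([0, 200, 0]) cube([200, 2600, 3000]);
translate([4800, 200, 0]) cube([200, 2600, 3000]);
translate([2500, 200, 0]) cube([200, 250, 3000]);
translate([2500, 1700, 0]) cube([200, 1100, 3000]);


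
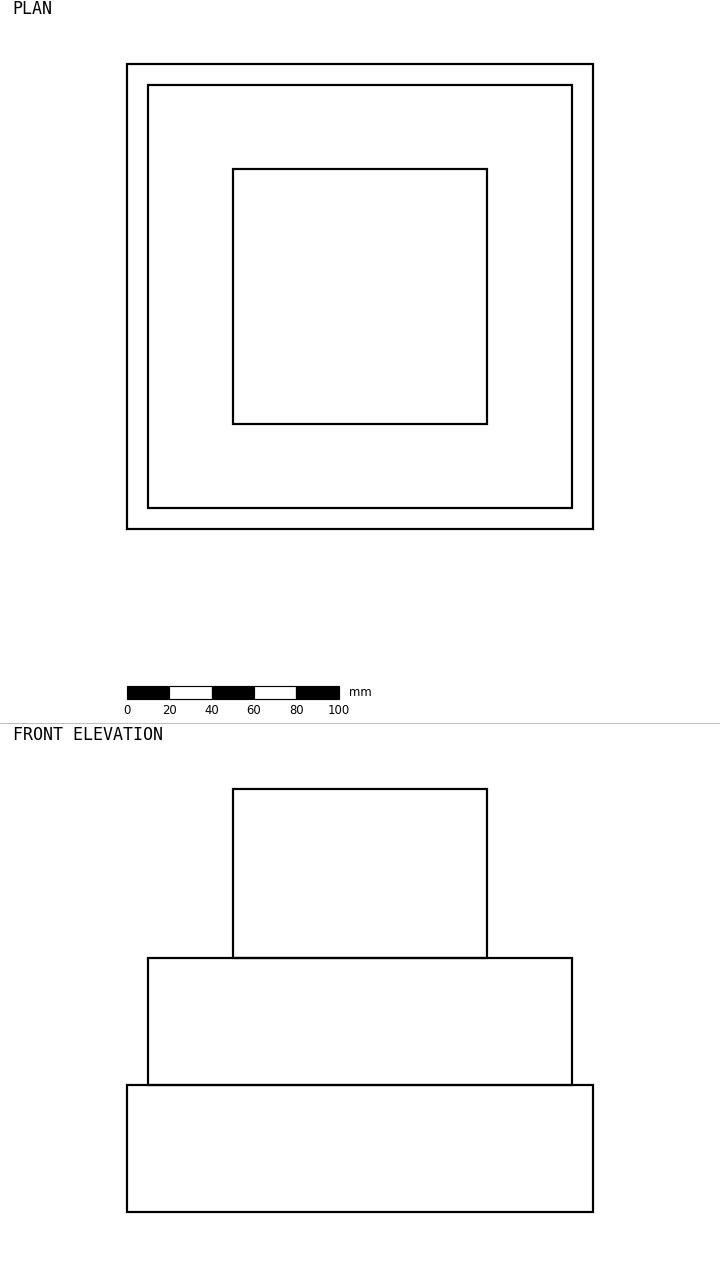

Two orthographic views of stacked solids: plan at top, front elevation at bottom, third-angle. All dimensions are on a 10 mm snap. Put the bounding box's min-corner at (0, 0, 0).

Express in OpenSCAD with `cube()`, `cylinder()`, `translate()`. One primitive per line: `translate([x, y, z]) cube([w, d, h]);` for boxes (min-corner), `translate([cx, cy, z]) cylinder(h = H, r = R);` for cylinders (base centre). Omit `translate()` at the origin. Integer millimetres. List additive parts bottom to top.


cube([220, 220, 60]);
translate([10, 10, 60]) cube([200, 200, 60]);
translate([50, 50, 120]) cube([120, 120, 80]);
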